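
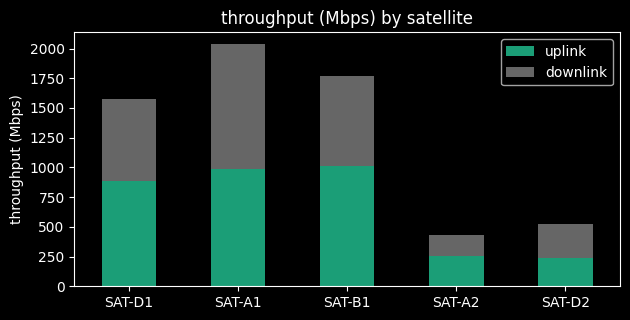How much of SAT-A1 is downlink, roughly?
≈ 1000

downlink top ≈ 2000, bottom ≈ 1000; segment ≈ 1000.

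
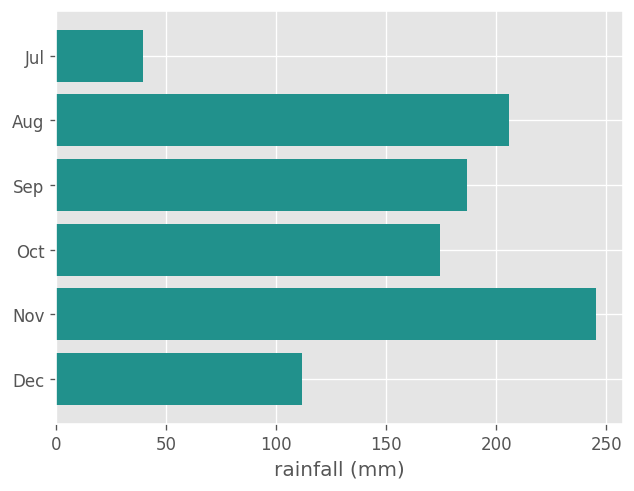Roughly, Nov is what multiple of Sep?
≈ 1.43×

Nov ≈ 250, Sep ≈ 175; 250/175 ≈ 1.43.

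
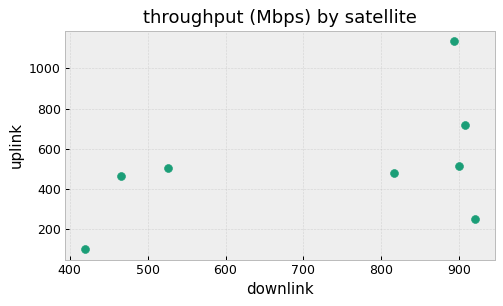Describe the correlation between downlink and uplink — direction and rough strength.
Points are positively correlated; moderate (|r| ≈ 0.5).

positive, moderate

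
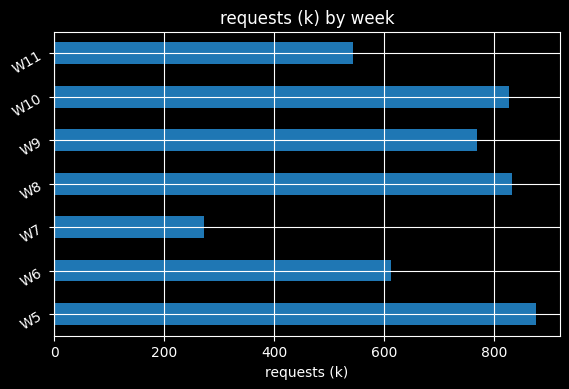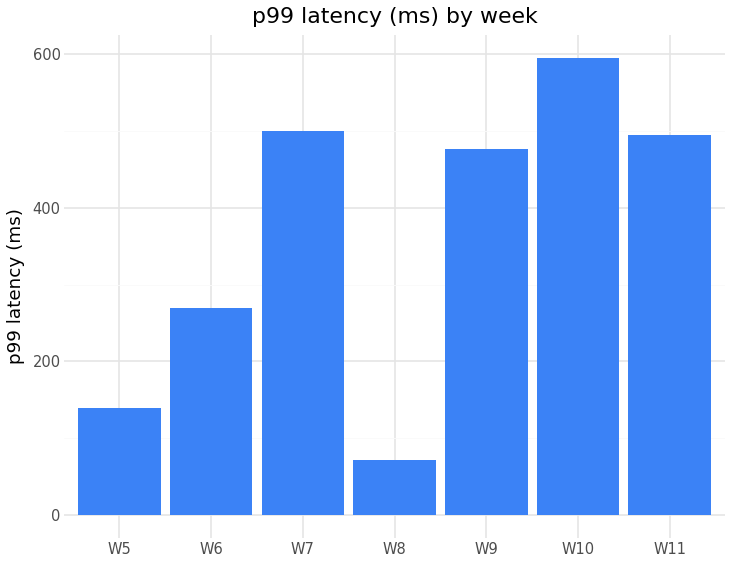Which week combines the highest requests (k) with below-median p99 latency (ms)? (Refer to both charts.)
W5

Chart 2 median p99 latency (ms) ≈ 500; below-median weeks: W5, W6, W8. Among those, W5 has the highest requests (k) (≈ 900).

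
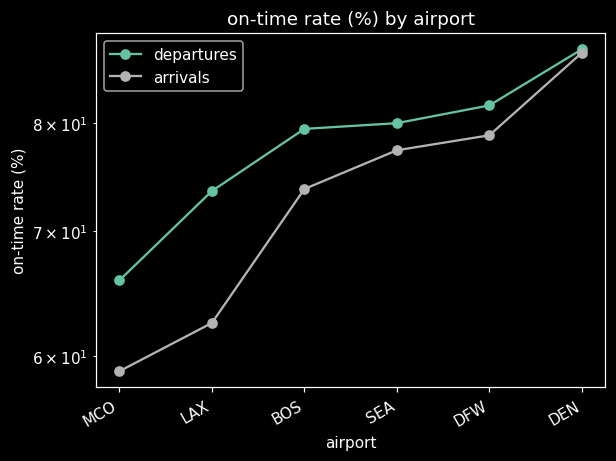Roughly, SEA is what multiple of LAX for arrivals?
SEA ≈ 75, LAX ≈ 65; 75/65 ≈ 1.15.

≈ 1.15×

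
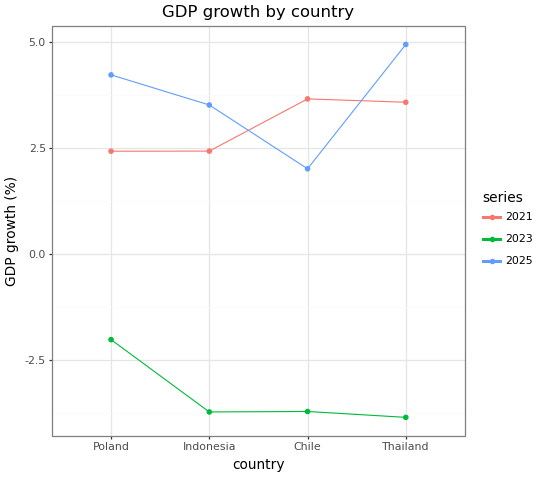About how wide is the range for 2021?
Max Chile ≈ 4, min Poland ≈ 2; range ≈ 2.

≈ 2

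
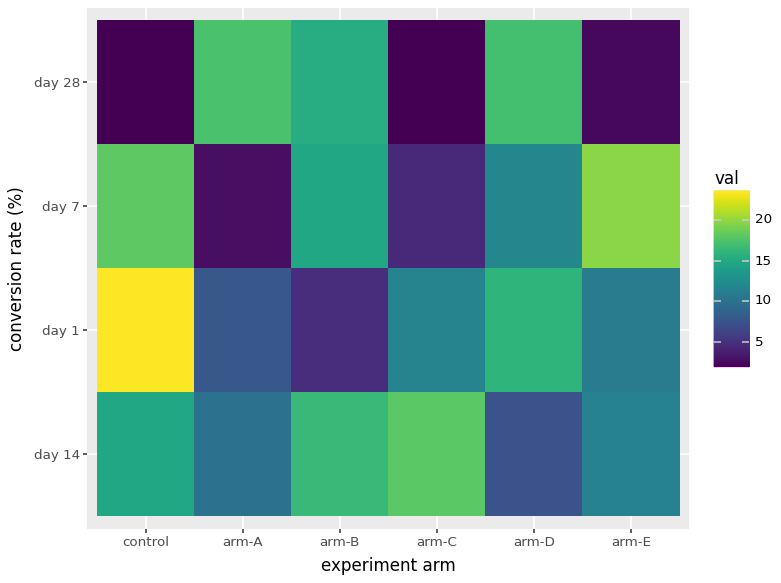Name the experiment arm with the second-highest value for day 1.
arm-D

Top 3 for day 1: control ≈ 24, arm-D ≈ 16, arm-C ≈ 12.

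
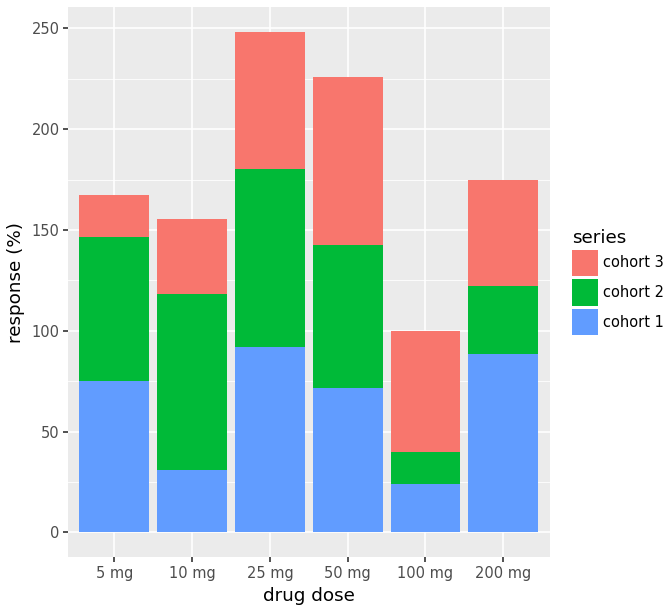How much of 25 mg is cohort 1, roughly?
≈ 100

cohort 1 top ≈ 100, bottom ≈ 0; segment ≈ 100.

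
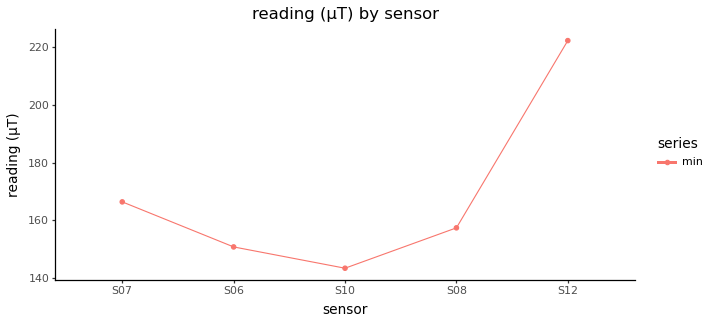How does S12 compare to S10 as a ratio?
≈ 1.57×

S12 ≈ 220, S10 ≈ 140; 220/140 ≈ 1.57.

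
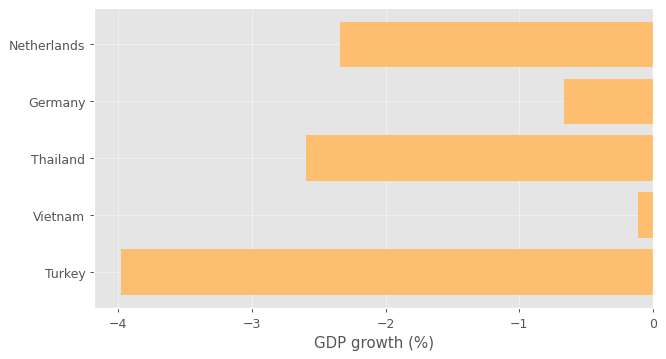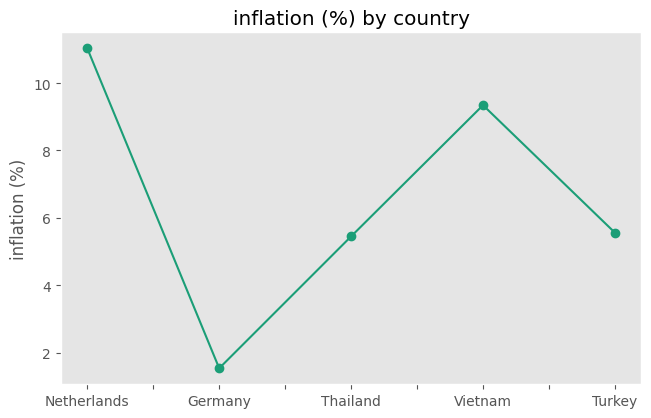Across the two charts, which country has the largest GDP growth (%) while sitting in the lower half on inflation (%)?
Germany

Chart 2 median inflation (%) ≈ 6; below-median countries: Germany, Thailand. Among those, Germany has the highest GDP growth (%) (≈ -1).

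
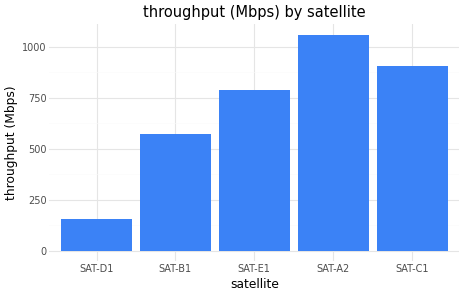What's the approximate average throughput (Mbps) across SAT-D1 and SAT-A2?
≈ 650

(200 + 1100) / 2 ≈ 650.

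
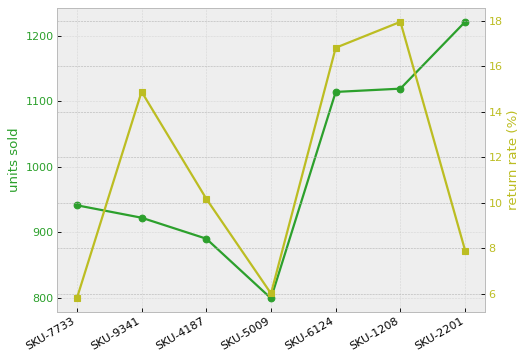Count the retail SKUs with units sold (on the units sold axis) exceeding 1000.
3

Above 1000: SKU-6124, SKU-1208, SKU-2201.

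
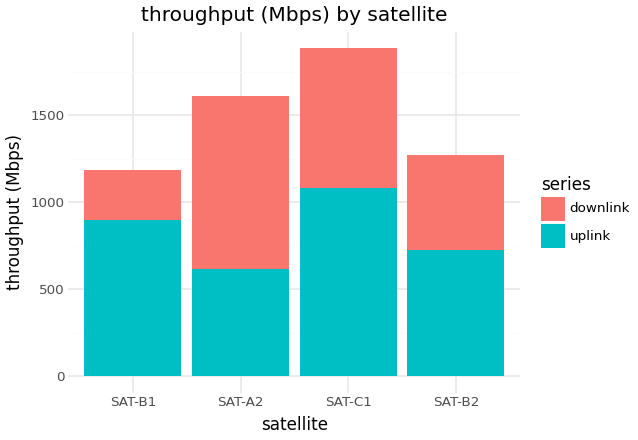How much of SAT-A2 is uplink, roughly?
≈ 600

uplink top ≈ 600, bottom ≈ 0; segment ≈ 600.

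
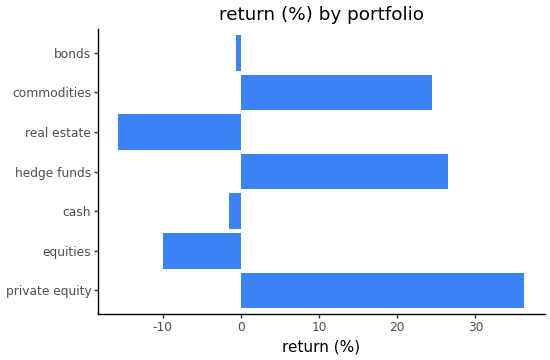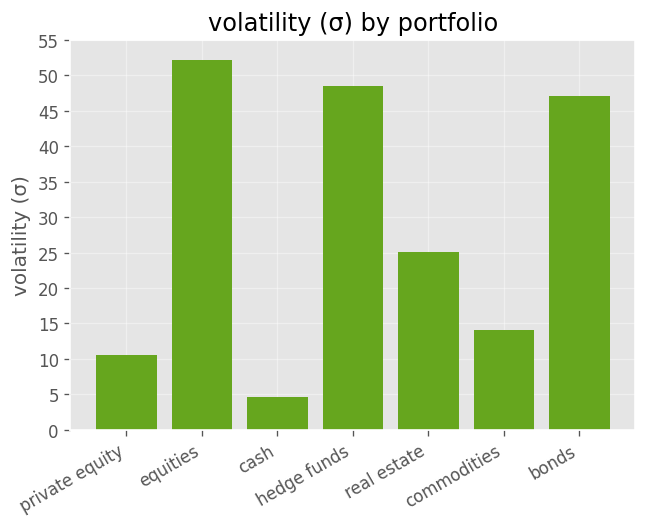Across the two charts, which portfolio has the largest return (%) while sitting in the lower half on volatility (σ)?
Chart 2 median volatility (σ) ≈ 25; below-median portfolios: private equity, cash, commodities. Among those, private equity has the highest return (%) (≈ 35).

private equity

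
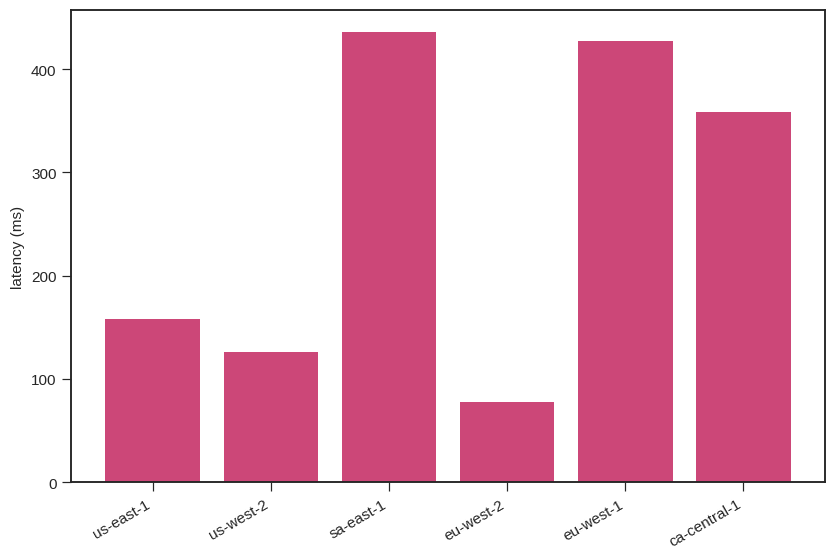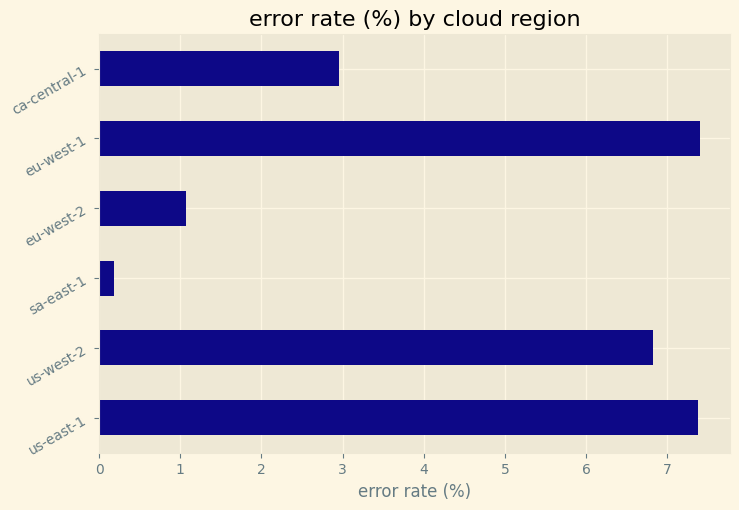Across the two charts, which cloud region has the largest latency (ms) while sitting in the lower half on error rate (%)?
sa-east-1

Chart 2 median error rate (%) ≈ 5; below-median cloud regions: sa-east-1, eu-west-2, ca-central-1. Among those, sa-east-1 has the highest latency (ms) (≈ 450).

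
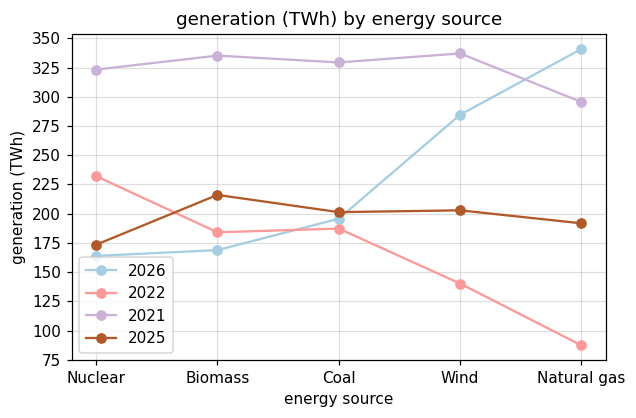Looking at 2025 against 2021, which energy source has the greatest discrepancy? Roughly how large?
Nuclear, ≈ 150 TWh

Nuclear: 2025 ≈ 175, 2021 ≈ 325 → gap ≈ 150. Next-largest (Wind) is only ≈ 125.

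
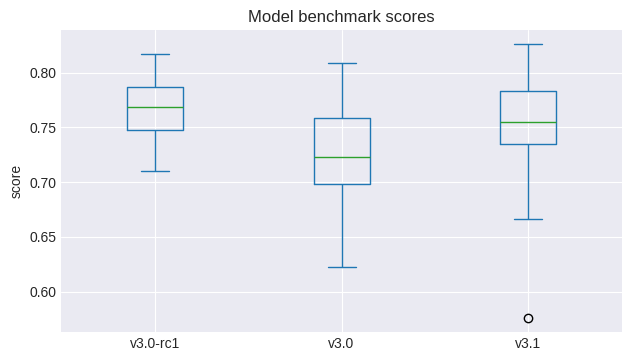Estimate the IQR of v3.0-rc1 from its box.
≈ 0.04

Q3 ≈ 0.79, Q1 ≈ 0.75; IQR ≈ 0.04.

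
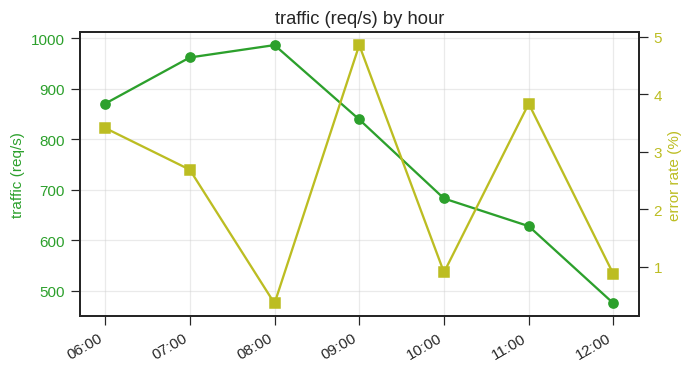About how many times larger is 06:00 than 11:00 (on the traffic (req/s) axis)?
≈ 1.31×

06:00 ≈ 850, 11:00 ≈ 650; 850/650 ≈ 1.31.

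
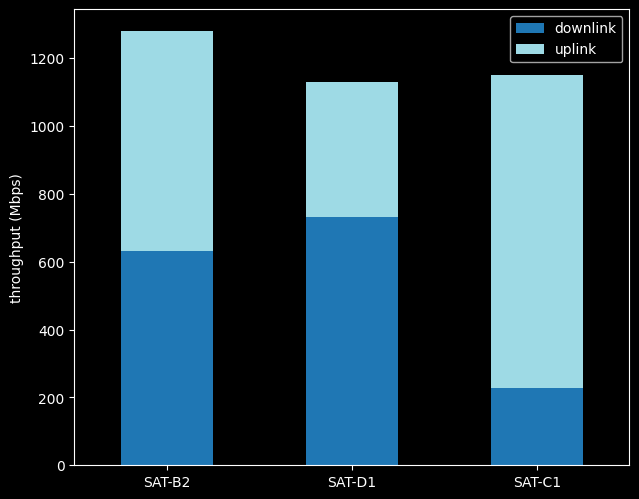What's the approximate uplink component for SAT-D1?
uplink top ≈ 1200, bottom ≈ 800; segment ≈ 400.

≈ 400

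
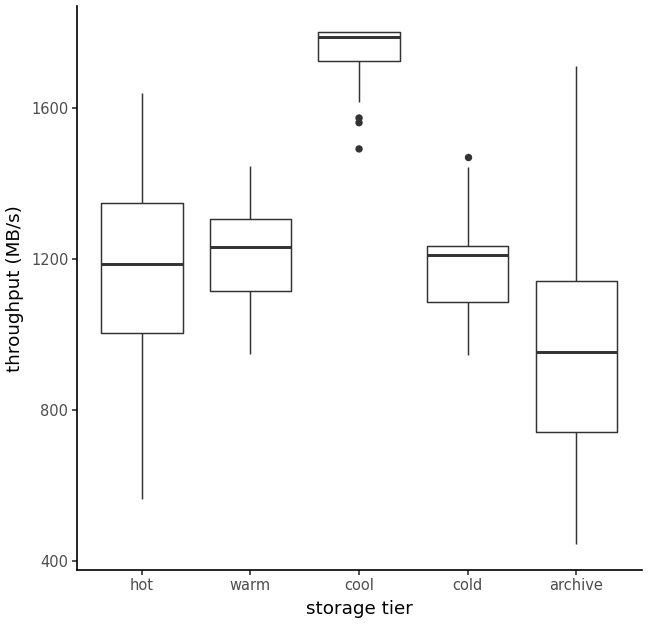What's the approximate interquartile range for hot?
≈ 300

Q3 ≈ 1300, Q1 ≈ 1000; IQR ≈ 300.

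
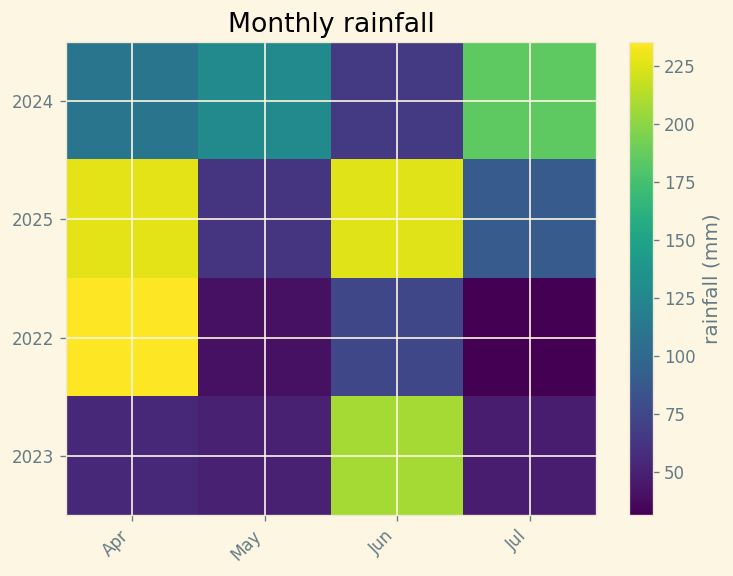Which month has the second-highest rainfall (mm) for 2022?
Jun

Top 3 for 2022: Apr ≈ 240, Jun ≈ 80, May ≈ 40.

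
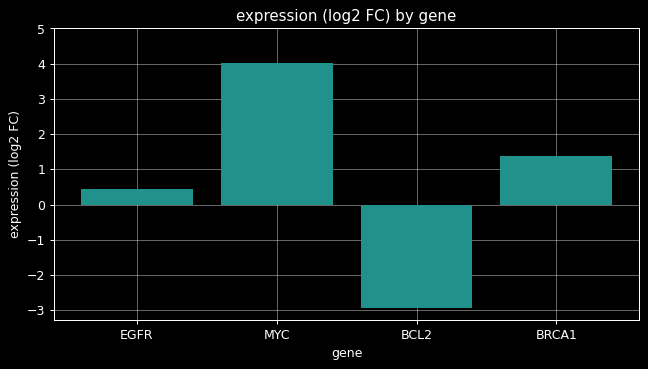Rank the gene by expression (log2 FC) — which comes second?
Top 3: MYC ≈ 4, BRCA1 ≈ 1, EGFR ≈ 0.

BRCA1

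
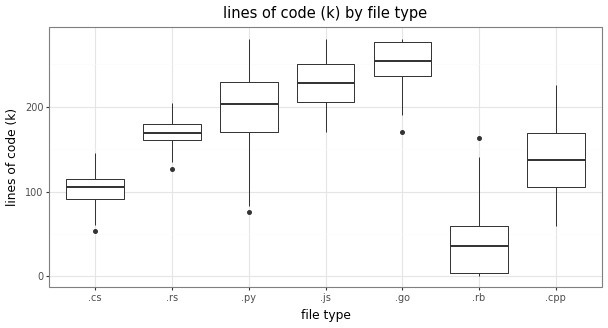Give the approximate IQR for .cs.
≈ 20

Q3 ≈ 120, Q1 ≈ 100; IQR ≈ 20.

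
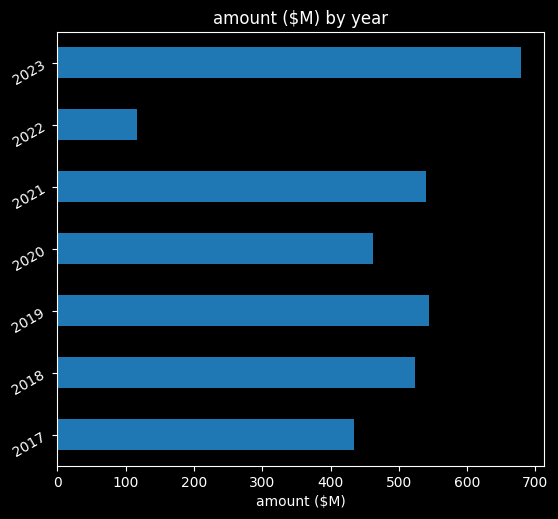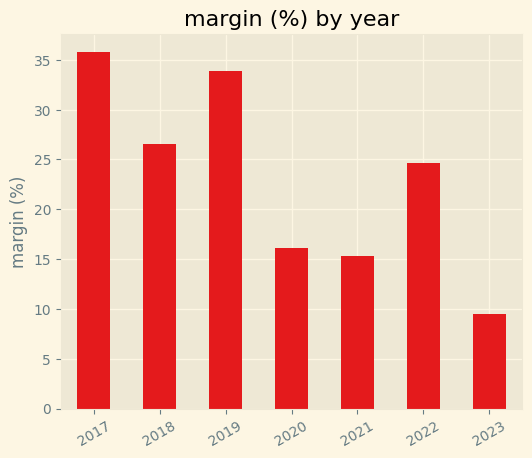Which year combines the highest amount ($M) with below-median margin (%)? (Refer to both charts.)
2023

Chart 2 median margin (%) ≈ 25; below-median years: 2020, 2021, 2023. Among those, 2023 has the highest amount ($M) (≈ 700).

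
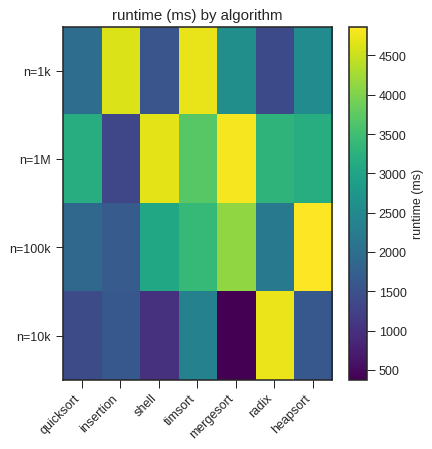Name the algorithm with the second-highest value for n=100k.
mergesort

Top 3 for n=100k: heapsort ≈ 5000, mergesort ≈ 4000, timsort ≈ 3500.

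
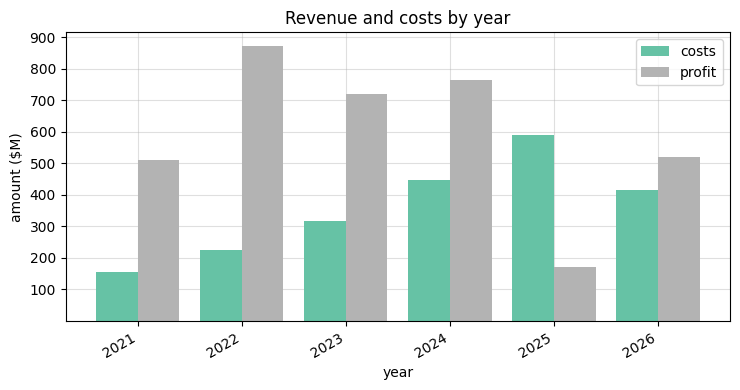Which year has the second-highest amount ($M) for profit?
2024

Top 3 for profit: 2022 ≈ 900, 2024 ≈ 800, 2023 ≈ 700.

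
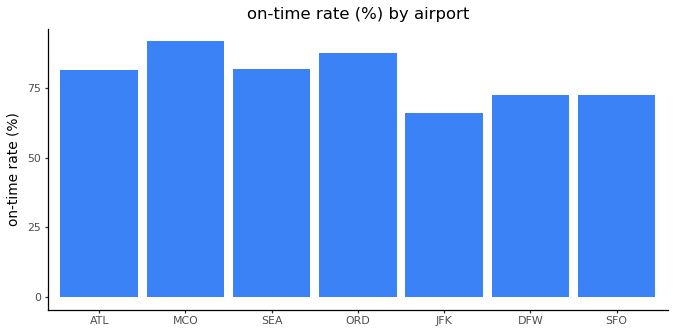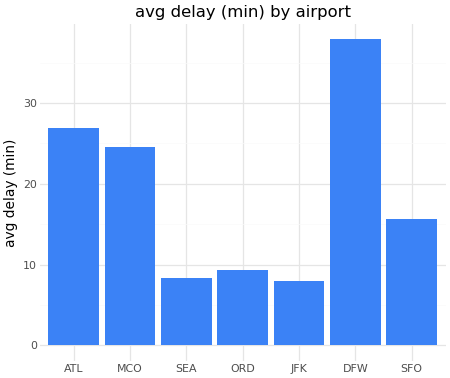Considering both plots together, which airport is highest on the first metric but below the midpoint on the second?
ORD

Chart 2 median avg delay (min) ≈ 15; below-median airports: SEA, ORD, JFK. Among those, ORD has the highest on-time rate (%) (≈ 90).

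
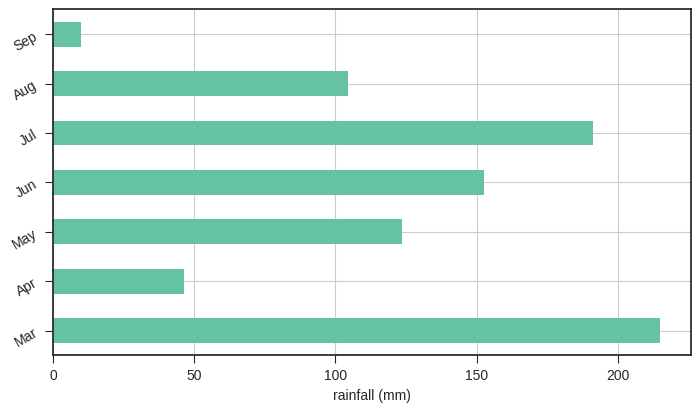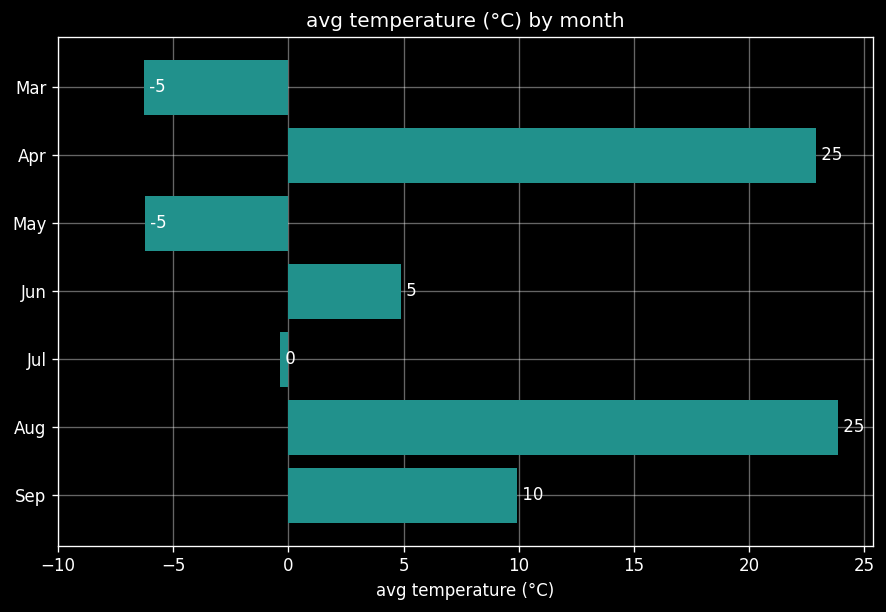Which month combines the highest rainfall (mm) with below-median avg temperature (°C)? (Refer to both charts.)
Mar

Chart 2 median avg temperature (°C) ≈ 5; below-median months: Mar, May, Jul. Among those, Mar has the highest rainfall (mm) (≈ 220).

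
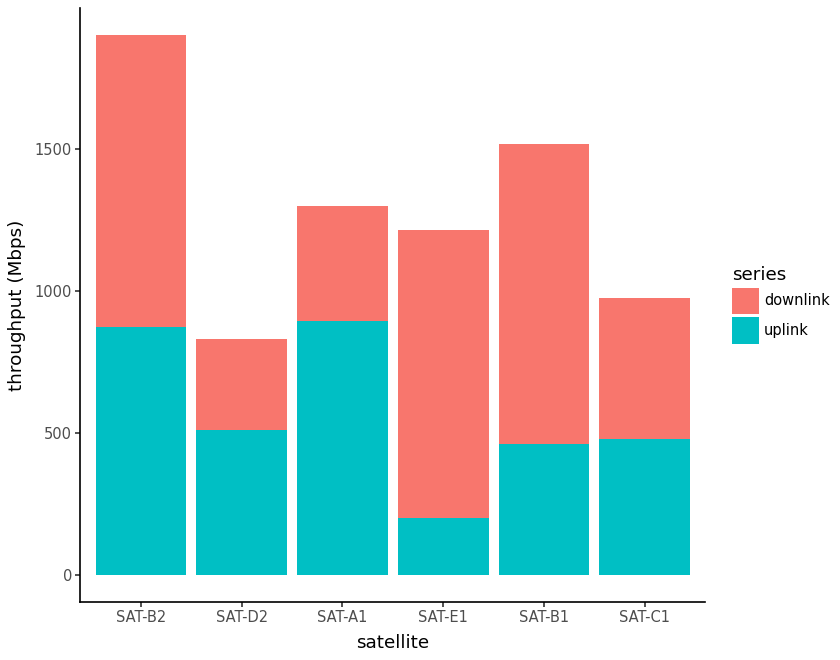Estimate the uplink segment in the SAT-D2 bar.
uplink top ≈ 600, bottom ≈ 0; segment ≈ 600.

≈ 600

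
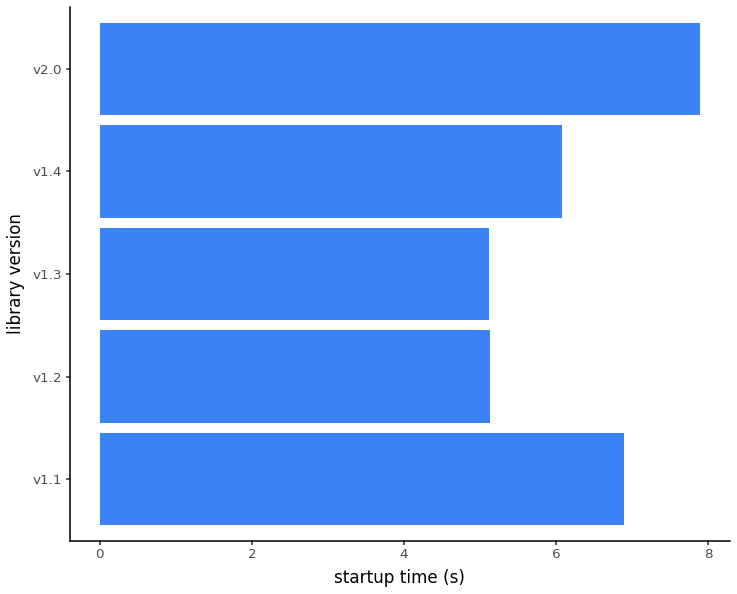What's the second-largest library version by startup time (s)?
Top 3: v2.0 ≈ 8, v1.1 ≈ 7, v1.4 ≈ 6.

v1.1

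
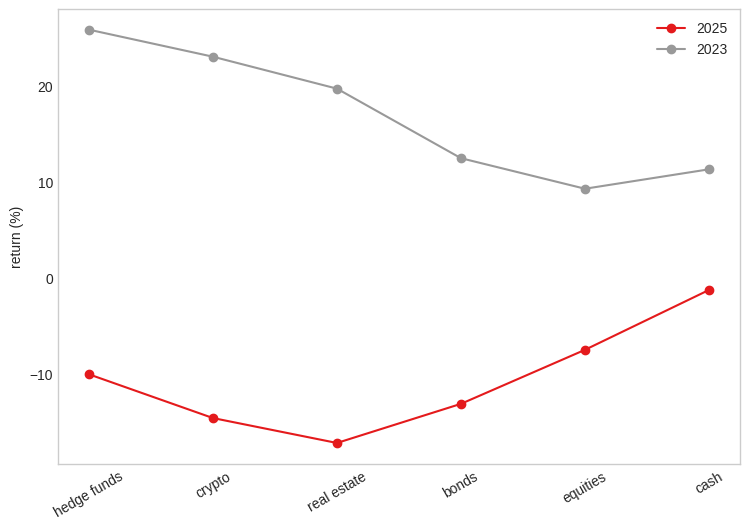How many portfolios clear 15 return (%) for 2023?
3

Above 15: hedge funds, crypto, real estate.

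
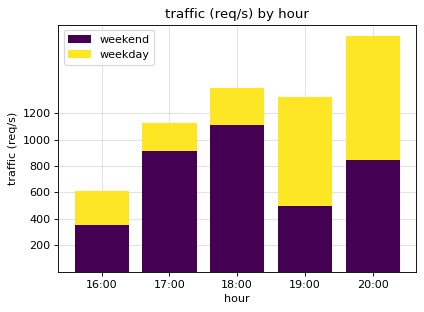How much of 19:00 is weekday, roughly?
weekday top ≈ 1400, bottom ≈ 600; segment ≈ 800.

≈ 800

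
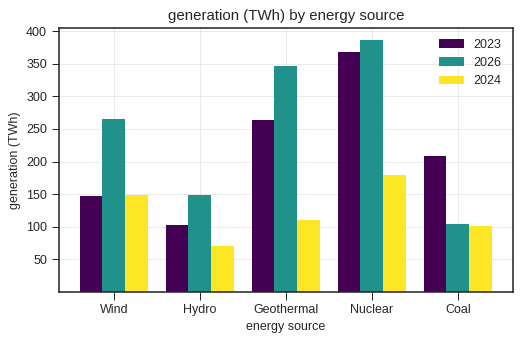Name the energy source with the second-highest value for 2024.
Top 3 for 2024: Nuclear ≈ 200, Wind ≈ 150, Geothermal ≈ 100.

Wind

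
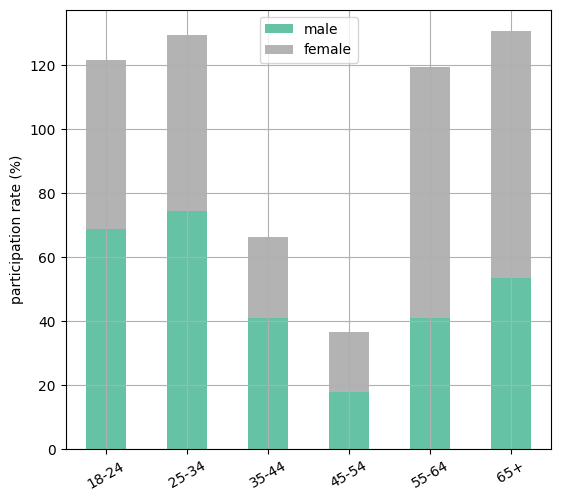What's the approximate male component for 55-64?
male top ≈ 40, bottom ≈ 0; segment ≈ 40.

≈ 40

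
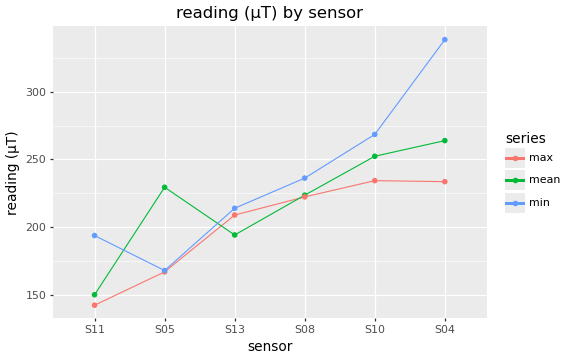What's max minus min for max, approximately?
Max S10 ≈ 240, min S11 ≈ 140; range ≈ 100.

≈ 100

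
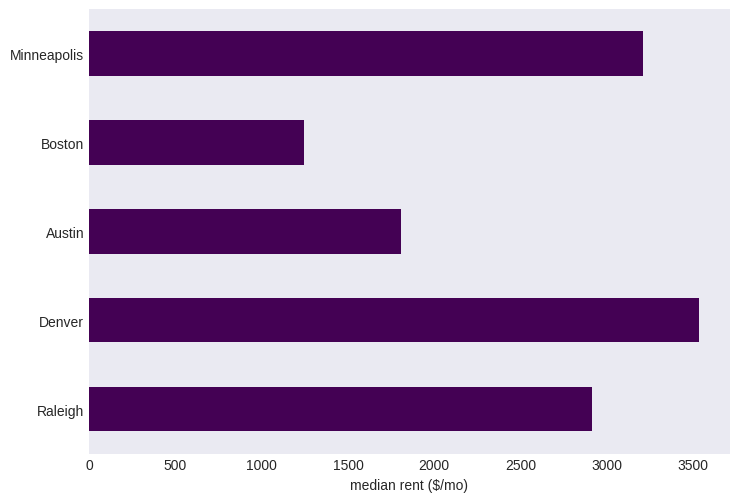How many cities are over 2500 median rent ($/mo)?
3

Above 2500: Raleigh, Denver, Minneapolis.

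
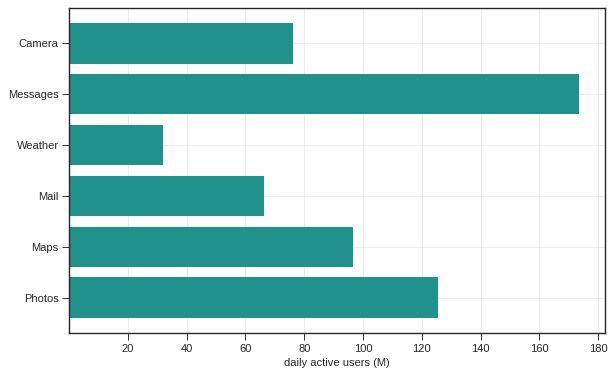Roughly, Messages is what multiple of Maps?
Messages ≈ 180, Maps ≈ 100; 180/100 ≈ 1.8.

≈ 1.8×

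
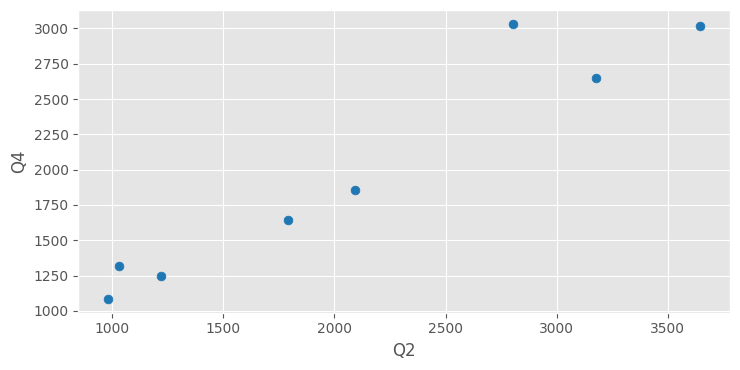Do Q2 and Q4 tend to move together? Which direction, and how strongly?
positive, strong

Points are positively correlated; strong (|r| ≈ 1.0).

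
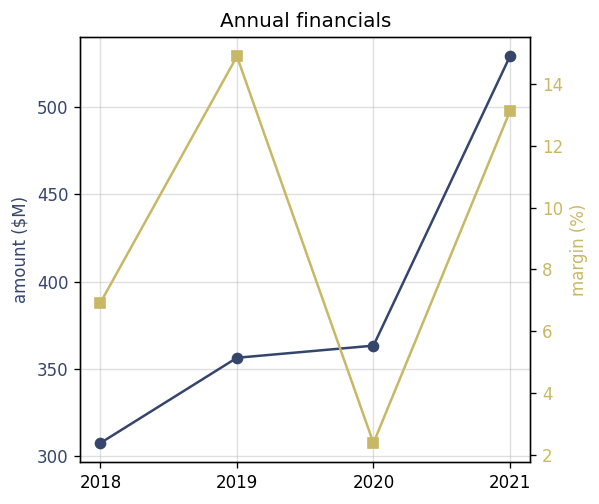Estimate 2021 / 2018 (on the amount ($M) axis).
≈ 1.73×

2021 ≈ 520, 2018 ≈ 300; 520/300 ≈ 1.73.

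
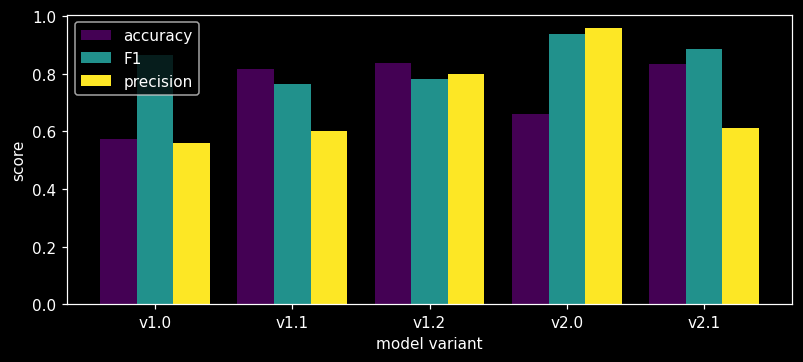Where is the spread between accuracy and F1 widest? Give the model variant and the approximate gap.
v1.0: accuracy ≈ 0.6, F1 ≈ 0.9 → gap ≈ 0.3. Next-largest (v2.0) is only ≈ 0.2.

v1.0, ≈ 0.3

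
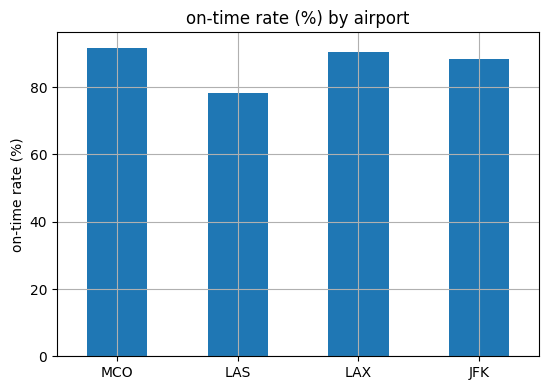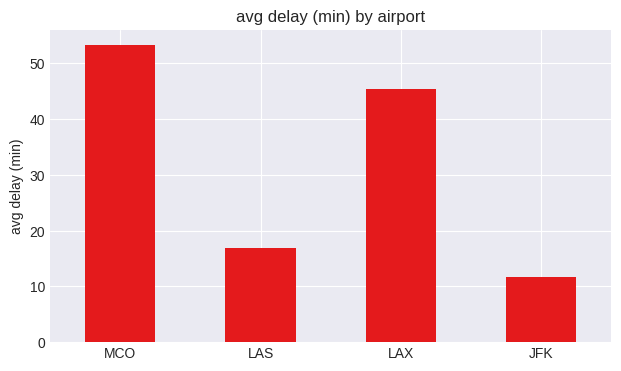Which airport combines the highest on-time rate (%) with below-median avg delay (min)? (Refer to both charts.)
JFK

Chart 2 median avg delay (min) ≈ 30; below-median airports: LAS, JFK. Among those, JFK has the highest on-time rate (%) (≈ 90).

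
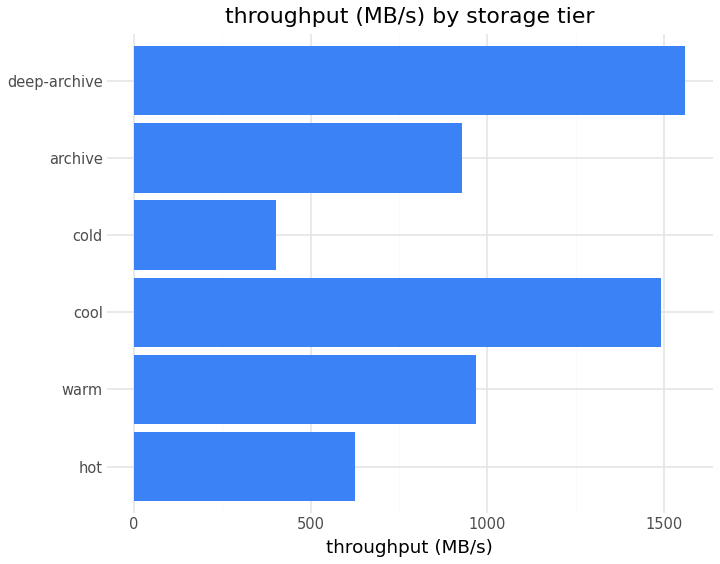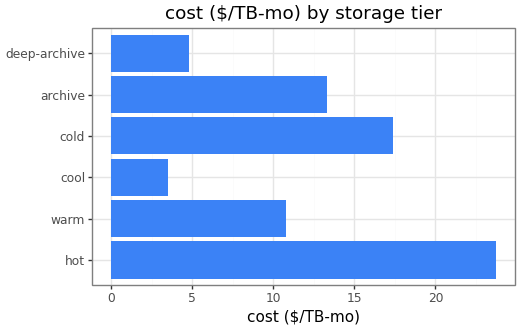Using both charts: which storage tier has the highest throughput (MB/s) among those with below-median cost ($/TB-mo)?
deep-archive

Chart 2 median cost ($/TB-mo) ≈ 10; below-median storage tiers: warm, cool, deep-archive. Among those, deep-archive has the highest throughput (MB/s) (≈ 1600).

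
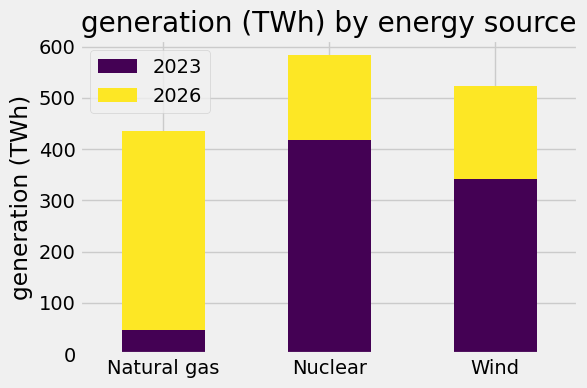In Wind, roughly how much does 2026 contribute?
2026 top ≈ 500, bottom ≈ 350; segment ≈ 150.

≈ 150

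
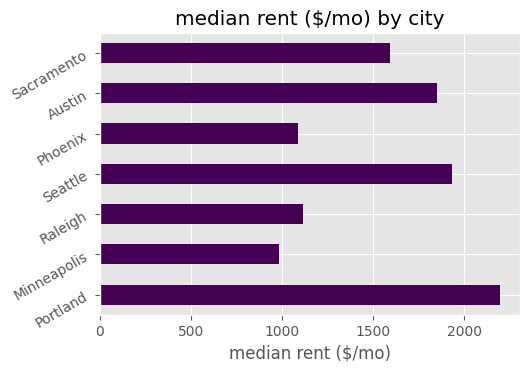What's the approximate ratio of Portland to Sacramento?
Portland ≈ 2200, Sacramento ≈ 1600; 2200/1600 ≈ 1.38.

≈ 1.38×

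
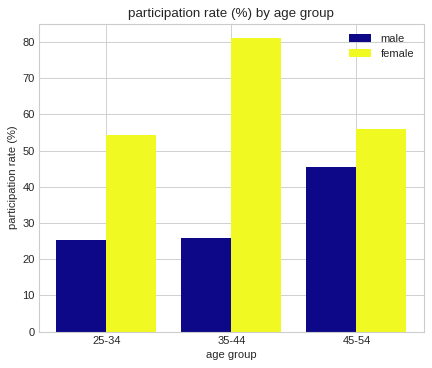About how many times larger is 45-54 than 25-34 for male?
45-54 ≈ 50, 25-34 ≈ 30; 50/30 ≈ 1.67.

≈ 1.67×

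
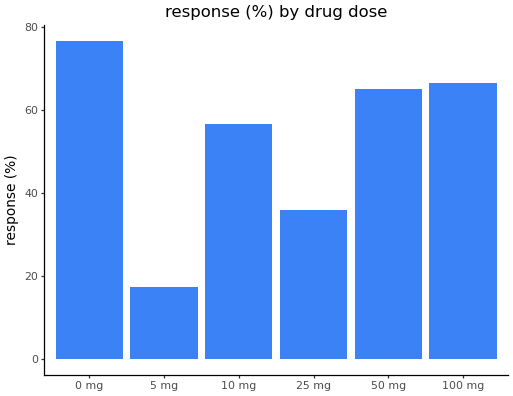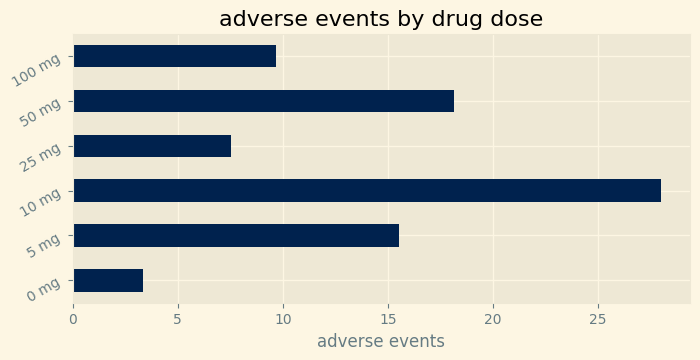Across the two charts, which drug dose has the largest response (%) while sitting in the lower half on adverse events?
0 mg

Chart 2 median adverse events ≈ 15; below-median drug doses: 0 mg, 25 mg, 100 mg. Among those, 0 mg has the highest response (%) (≈ 80).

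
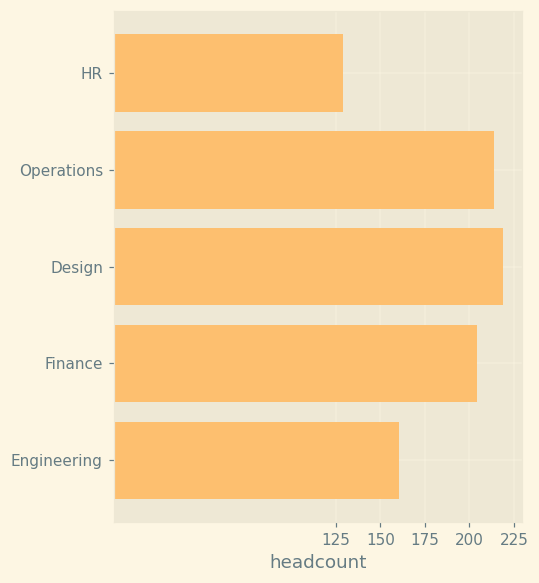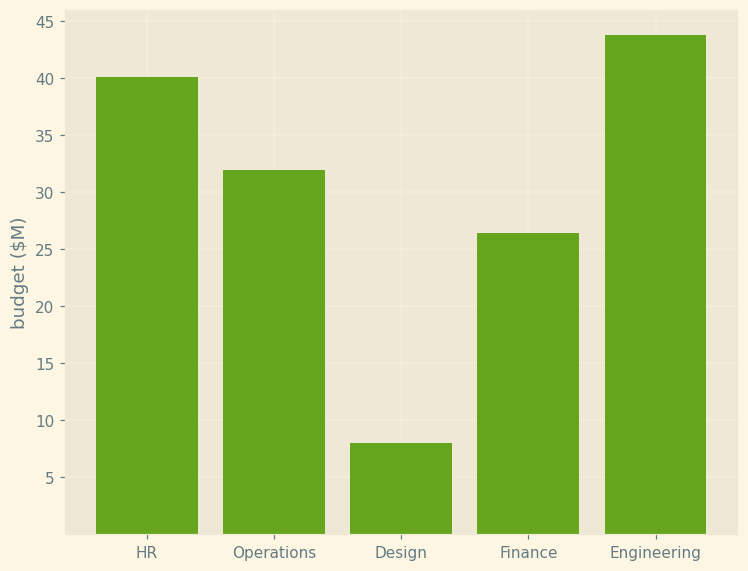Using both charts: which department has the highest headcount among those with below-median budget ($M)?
Chart 2 median budget ($M) ≈ 30; below-median departments: Design, Finance. Among those, Design has the highest headcount (≈ 225).

Design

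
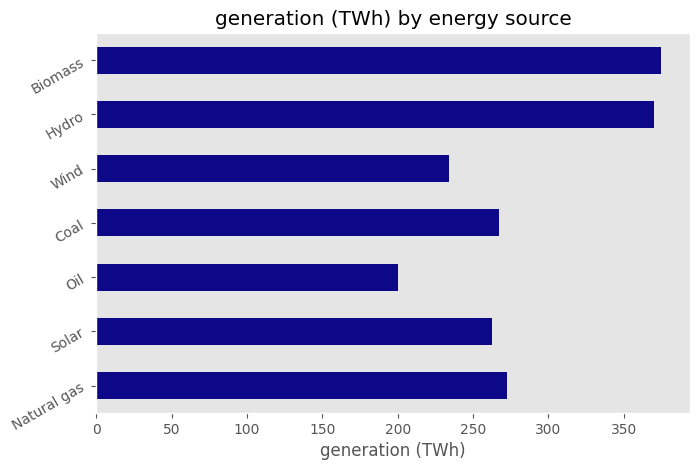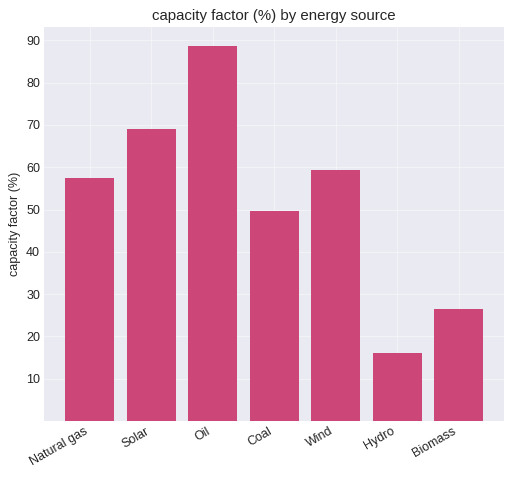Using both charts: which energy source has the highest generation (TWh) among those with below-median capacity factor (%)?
Biomass

Chart 2 median capacity factor (%) ≈ 60; below-median energy sources: Coal, Hydro, Biomass. Among those, Biomass has the highest generation (TWh) (≈ 400).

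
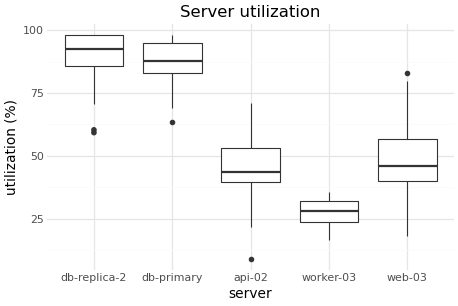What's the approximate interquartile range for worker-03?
≈ 10

Q3 ≈ 30, Q1 ≈ 20; IQR ≈ 10.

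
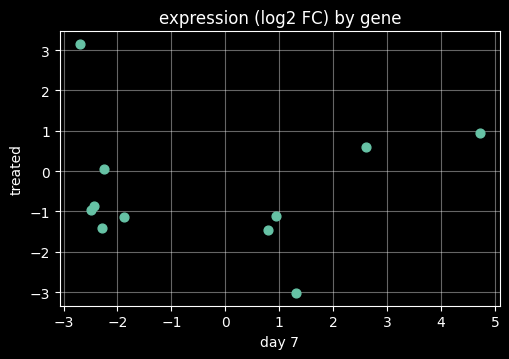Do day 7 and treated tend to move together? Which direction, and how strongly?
Points are roughly uncorrelated; weak (|r| ≈ 0.0).

no clear correlation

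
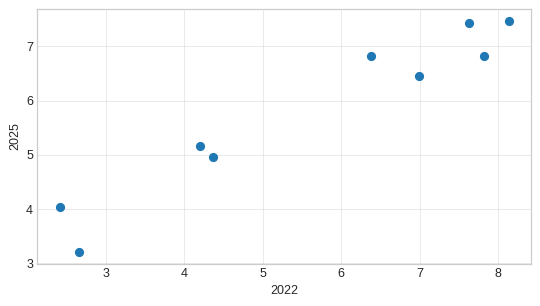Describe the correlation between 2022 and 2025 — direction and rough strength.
Points are positively correlated; strong (|r| ≈ 1.0).

positive, strong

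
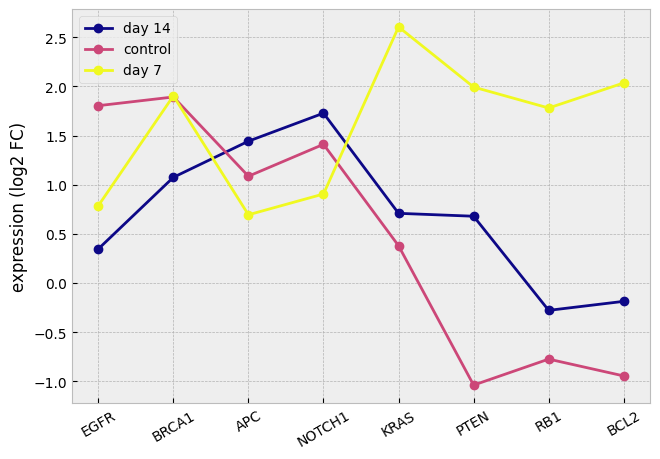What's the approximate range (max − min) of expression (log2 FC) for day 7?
≈ 2.0

Max KRAS ≈ 2.5, min APC ≈ 0.5; range ≈ 2.0.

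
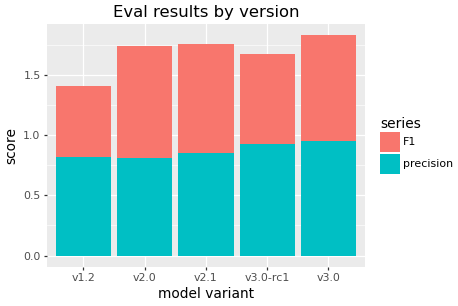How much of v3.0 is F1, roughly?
F1 top ≈ 1.8, bottom ≈ 1.0; segment ≈ 0.8.

≈ 0.8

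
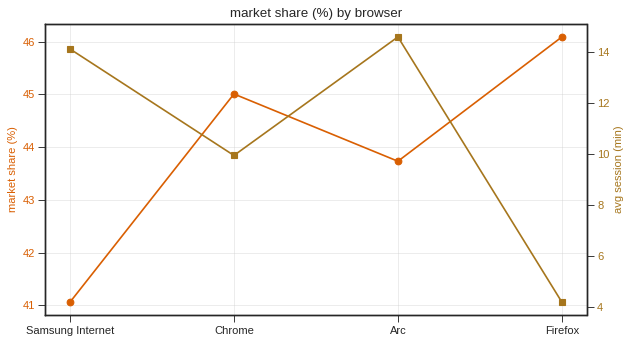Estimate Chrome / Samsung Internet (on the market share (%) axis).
≈ 1.1×

Chrome ≈ 45.0, Samsung Internet ≈ 41.0; 45.0/41.0 ≈ 1.1.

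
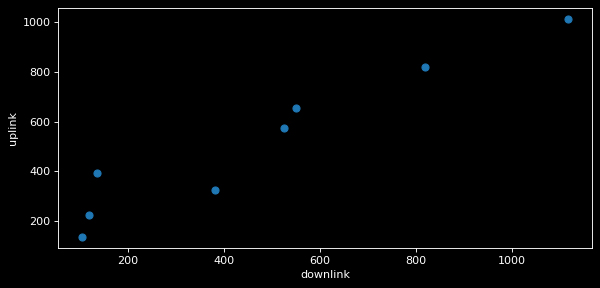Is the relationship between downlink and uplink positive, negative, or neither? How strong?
Points are positively correlated; strong (|r| ≈ 1.0).

positive, strong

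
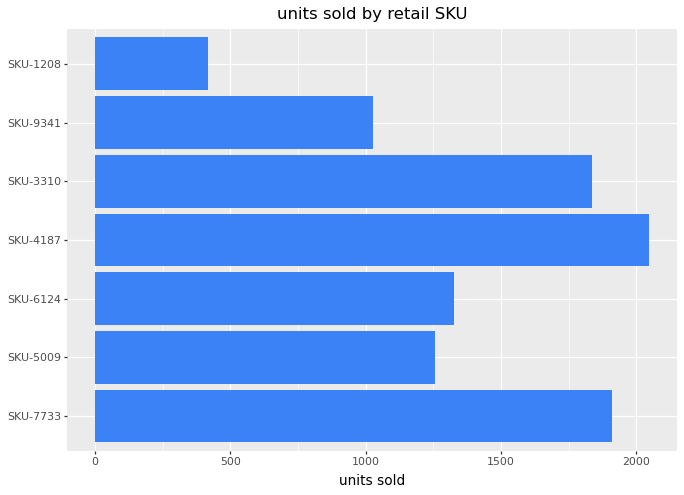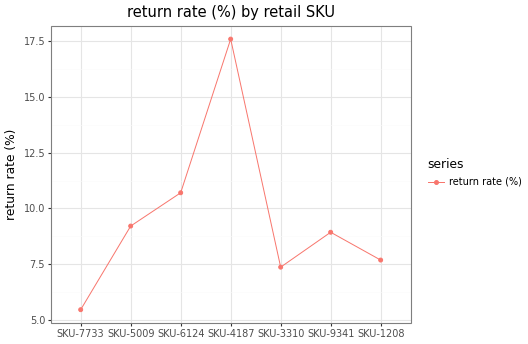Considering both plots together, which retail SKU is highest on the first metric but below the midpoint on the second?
SKU-7733

Chart 2 median return rate (%) ≈ 8; below-median retail SKUs: SKU-7733, SKU-3310, SKU-1208. Among those, SKU-7733 has the highest units sold (≈ 2000).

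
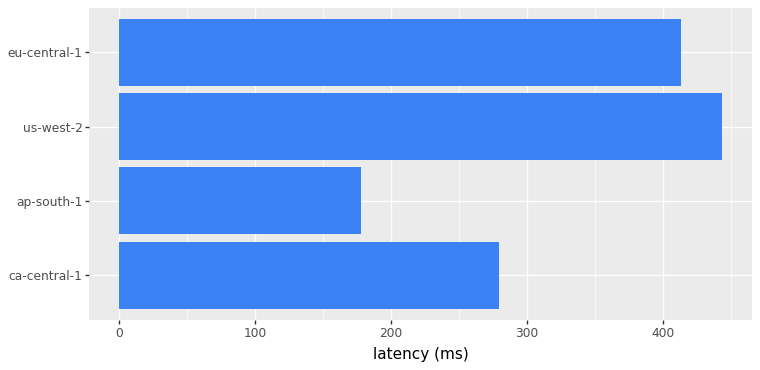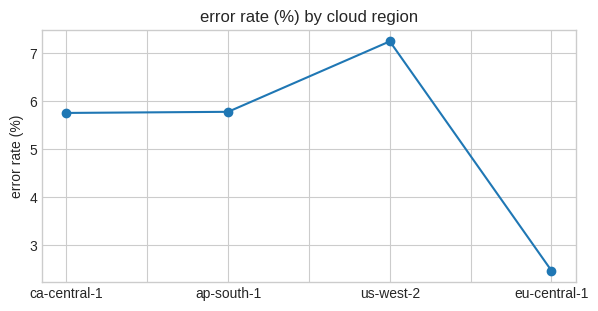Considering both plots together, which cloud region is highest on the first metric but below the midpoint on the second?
eu-central-1

Chart 2 median error rate (%) ≈ 6; below-median cloud regions: ca-central-1, eu-central-1. Among those, eu-central-1 has the highest latency (ms) (≈ 400).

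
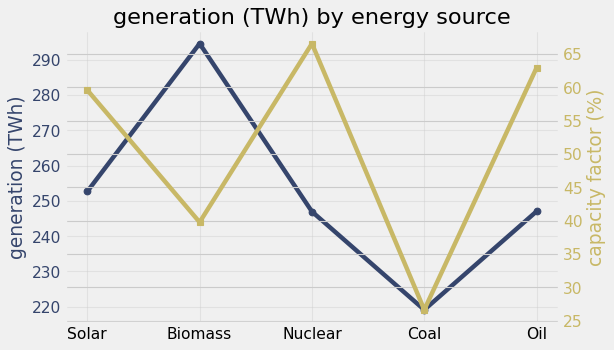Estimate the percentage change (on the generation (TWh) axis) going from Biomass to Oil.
Biomass ≈ 290, Oil ≈ 250; (250 − 290) / 290 ≈ -13.8%.

≈ -13.8%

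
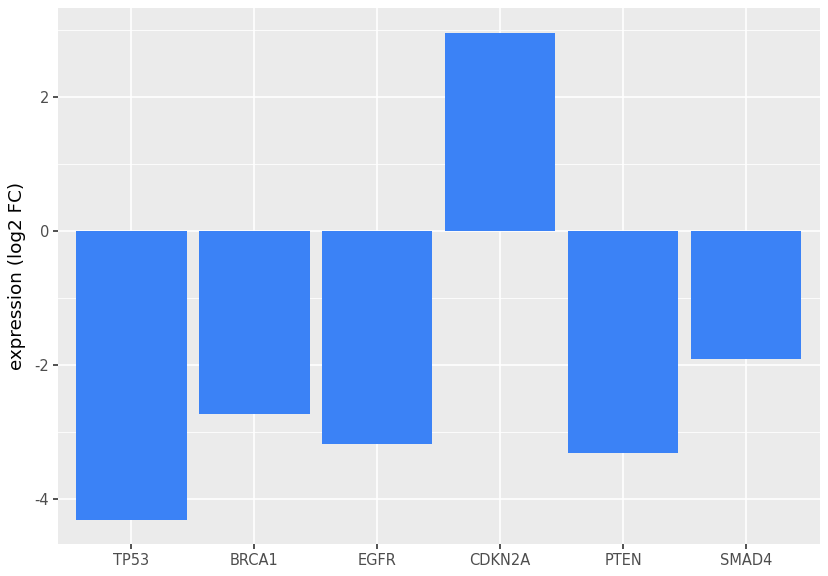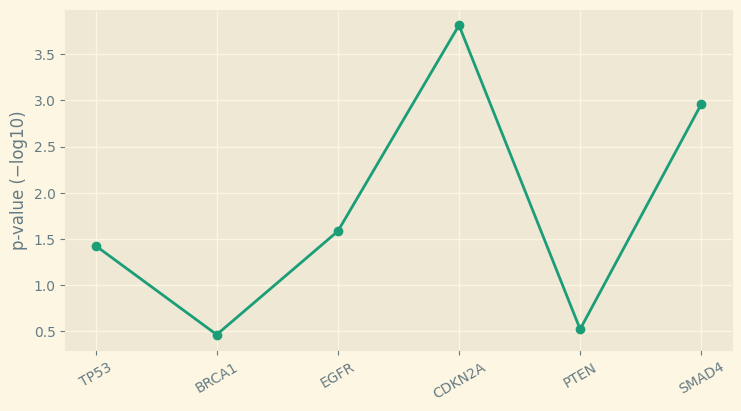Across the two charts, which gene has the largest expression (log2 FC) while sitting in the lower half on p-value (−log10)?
BRCA1

Chart 2 median p-value (−log10) ≈ 1.5; below-median genes: TP53, BRCA1, PTEN. Among those, BRCA1 has the highest expression (log2 FC) (≈ -2.5).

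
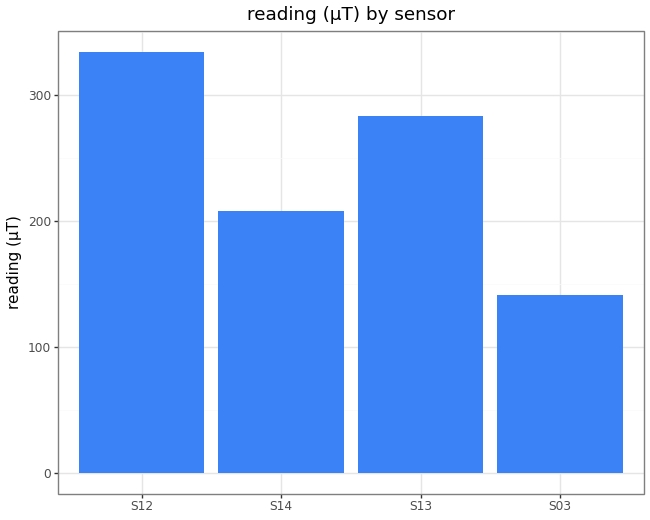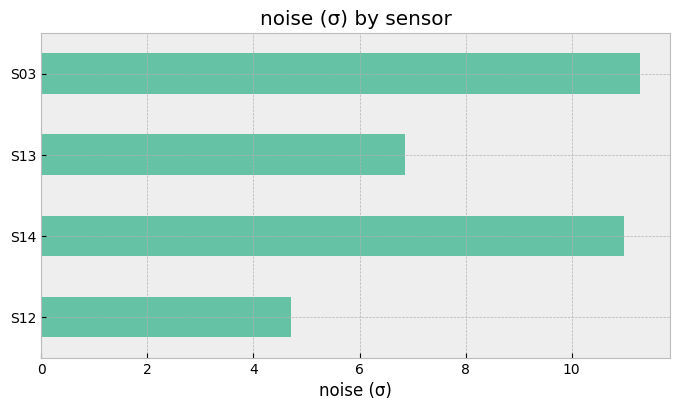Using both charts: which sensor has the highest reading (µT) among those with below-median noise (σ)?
S12

Chart 2 median noise (σ) ≈ 8; below-median sensors: S12, S13. Among those, S12 has the highest reading (µT) (≈ 350).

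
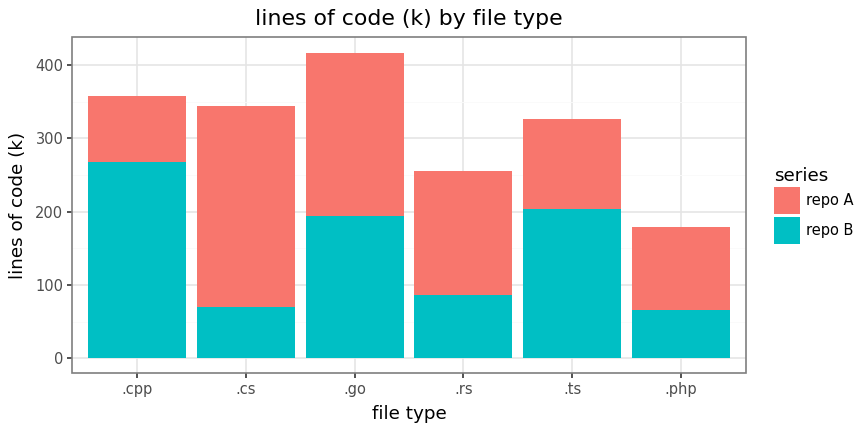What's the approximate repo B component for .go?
repo B top ≈ 200, bottom ≈ 0; segment ≈ 200.

≈ 200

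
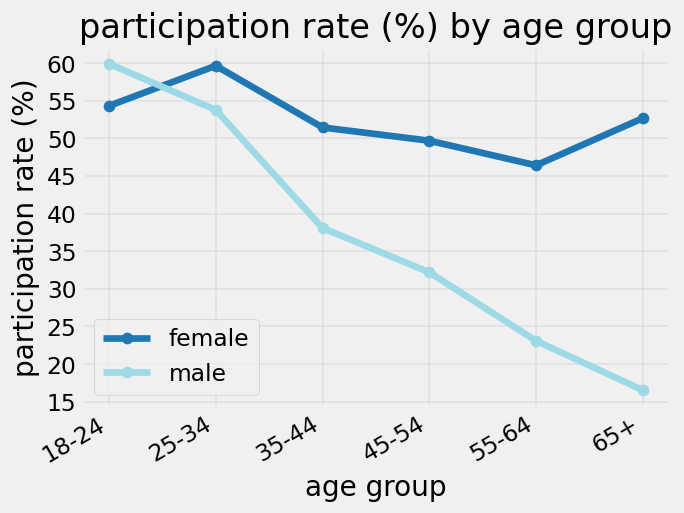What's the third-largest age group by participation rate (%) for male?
35-44

Top 4 for male: 18-24 ≈ 60, 25-34 ≈ 55, 35-44 ≈ 40, 45-54 ≈ 30.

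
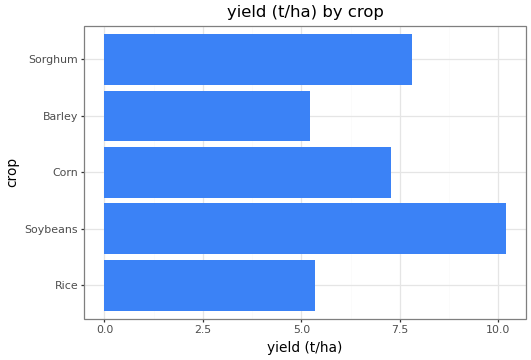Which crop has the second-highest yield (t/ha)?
Top 3: Soybeans ≈ 10, Sorghum ≈ 8, Corn ≈ 7.

Sorghum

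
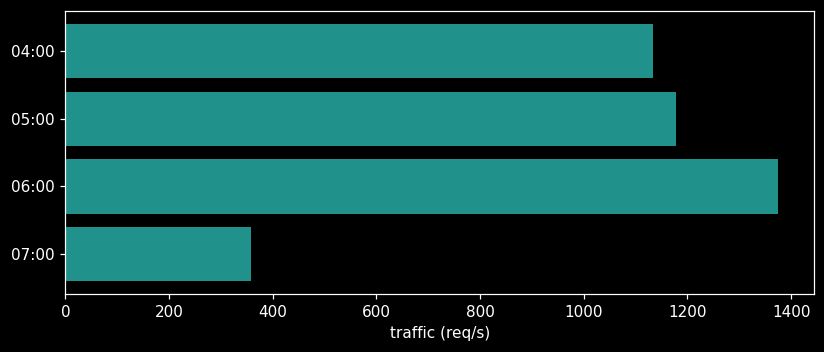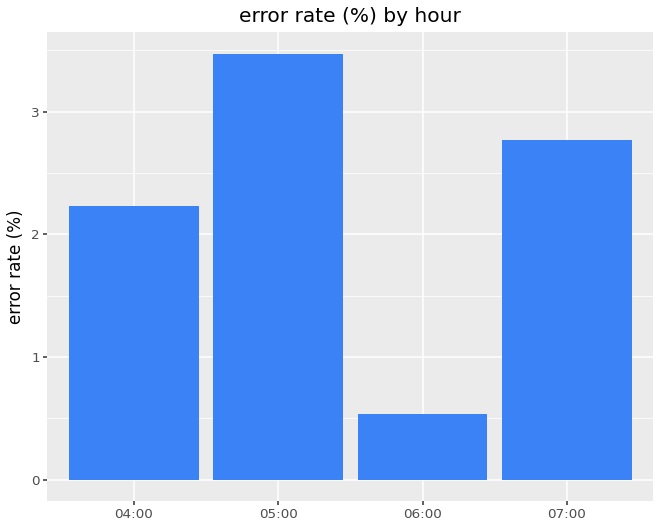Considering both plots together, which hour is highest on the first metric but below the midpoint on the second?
Chart 2 median error rate (%) ≈ 2.5; below-median hours: 04:00, 06:00. Among those, 06:00 has the highest traffic (req/s) (≈ 1400).

06:00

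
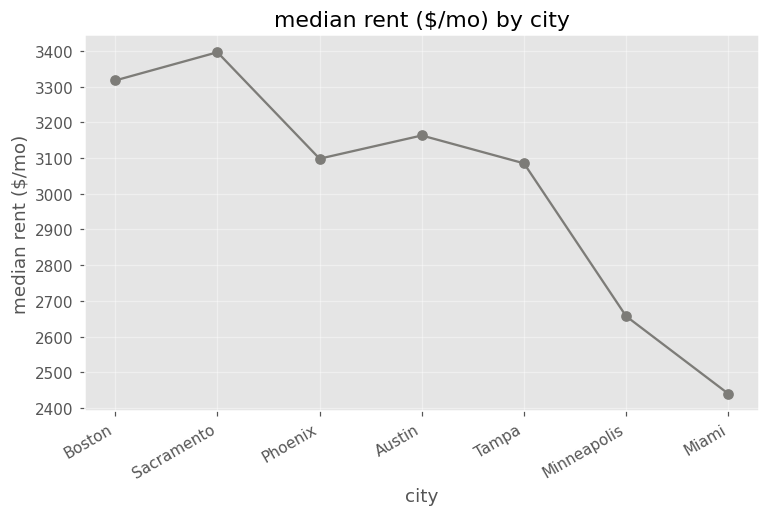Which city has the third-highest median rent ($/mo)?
Top 4: Sacramento ≈ 3400, Boston ≈ 3300, Austin ≈ 3200, Phoenix ≈ 3100.

Austin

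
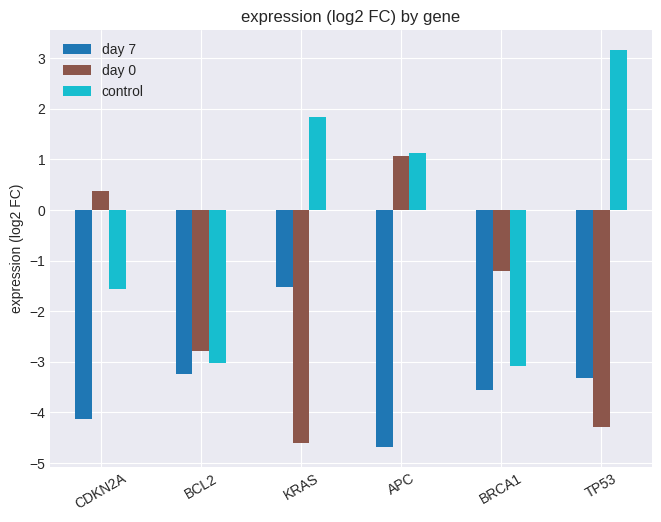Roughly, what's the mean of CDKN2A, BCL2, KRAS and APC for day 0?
(0 + -3 + -5 + 1) / 4 ≈ -2.

≈ -2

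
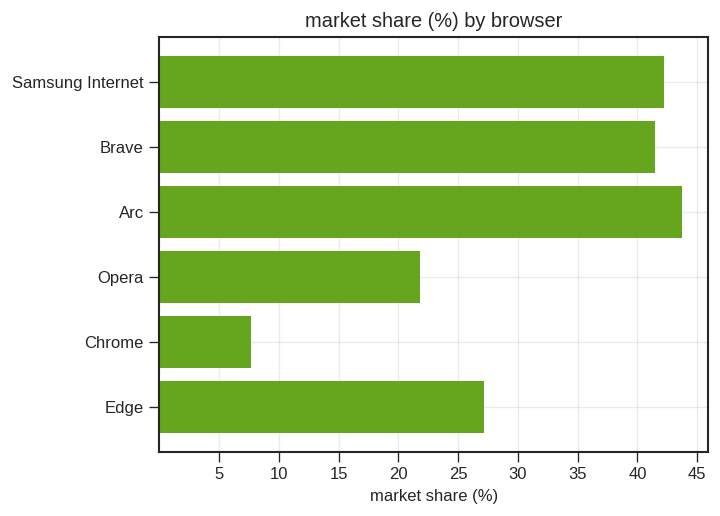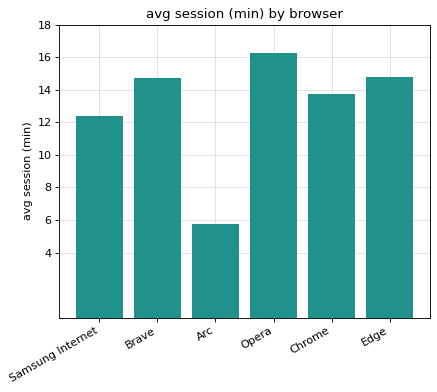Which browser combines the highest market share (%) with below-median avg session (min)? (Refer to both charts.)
Arc

Chart 2 median avg session (min) ≈ 14; below-median browsers: Samsung Internet, Arc, Chrome. Among those, Arc has the highest market share (%) (≈ 45).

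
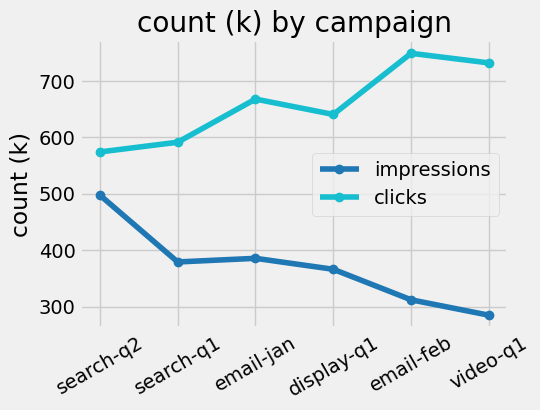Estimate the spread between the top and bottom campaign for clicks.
Max email-feb ≈ 750, min search-q2 ≈ 550; range ≈ 200.

≈ 200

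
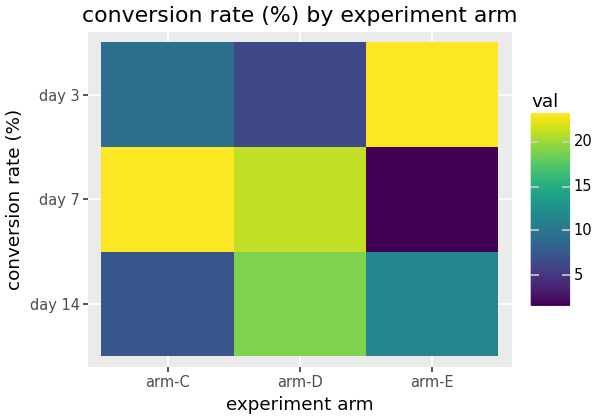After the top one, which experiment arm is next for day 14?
Top 3 for day 14: arm-D ≈ 20, arm-E ≈ 12, arm-C ≈ 8.

arm-E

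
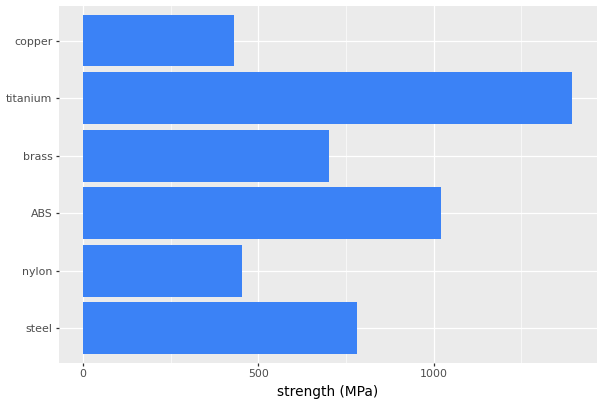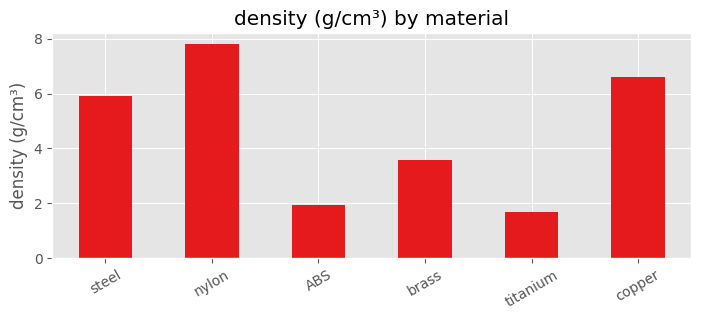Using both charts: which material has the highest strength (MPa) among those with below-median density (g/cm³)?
Chart 2 median density (g/cm³) ≈ 5; below-median materials: ABS, brass, titanium. Among those, titanium has the highest strength (MPa) (≈ 1400).

titanium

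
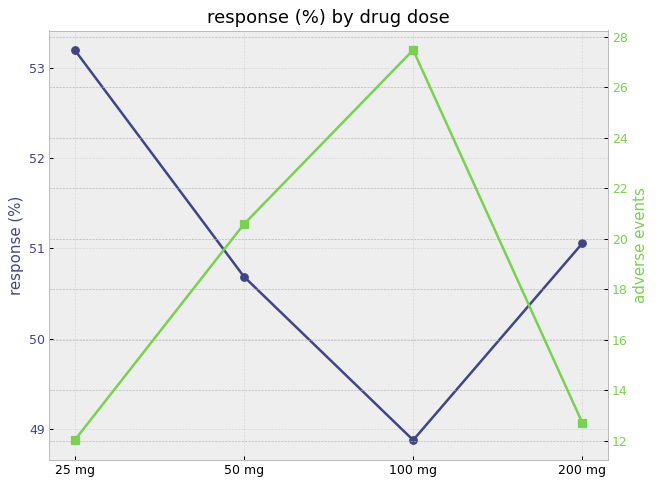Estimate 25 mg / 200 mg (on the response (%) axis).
≈ 1.04×

25 mg ≈ 53.0, 200 mg ≈ 51.0; 53.0/51.0 ≈ 1.04.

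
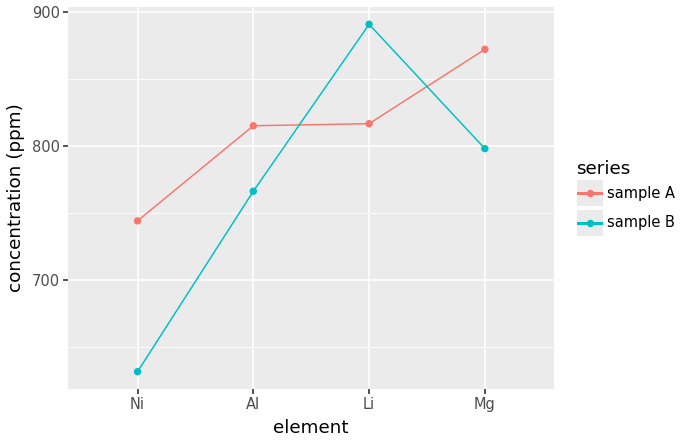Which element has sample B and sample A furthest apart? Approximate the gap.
Ni, ≈ 125 ppm

Ni: sample B ≈ 625, sample A ≈ 750 → gap ≈ 125. Next-largest (Li) is only ≈ 75.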